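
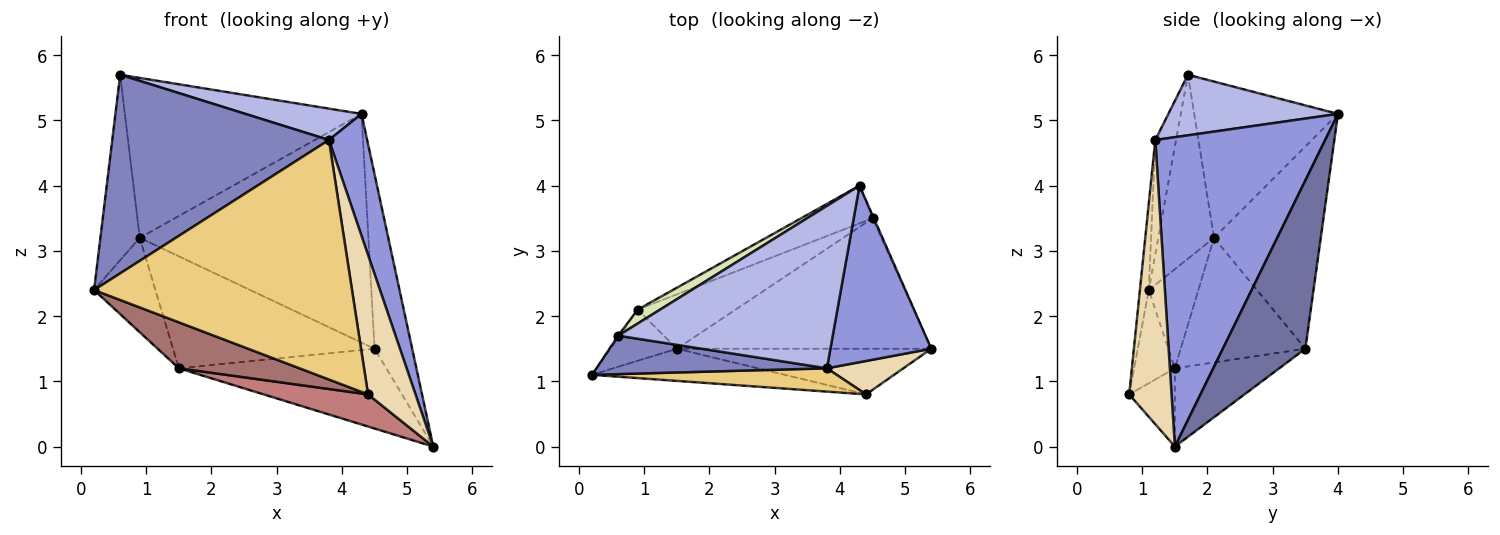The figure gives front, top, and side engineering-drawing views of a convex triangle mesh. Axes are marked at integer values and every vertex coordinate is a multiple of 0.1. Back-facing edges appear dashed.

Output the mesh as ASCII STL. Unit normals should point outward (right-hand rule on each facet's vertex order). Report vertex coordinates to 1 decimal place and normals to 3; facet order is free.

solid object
 facet normal 0.910 0.415 -0.007
  outer loop
   vertex 4.5 3.5 1.5
   vertex 4.3 4.0 5.1
   vertex 5.4 1.5 0.0
  endloop
 endfacet
 facet normal -0.094 -0.977 0.189
  outer loop
   vertex 3.8 1.2 4.7
   vertex 0.6 1.7 5.7
   vertex 0.2 1.1 2.4
  endloop
 endfacet
 facet normal 0.930 -0.209 0.303
  outer loop
   vertex 3.8 1.2 4.7
   vertex 5.4 1.5 0.0
   vertex 4.3 4.0 5.1
  endloop
 endfacet
 facet normal 0.267 -0.183 0.946
  outer loop
   vertex 3.8 1.2 4.7
   vertex 4.3 4.0 5.1
   vertex 0.6 1.7 5.7
  endloop
 endfacet
 facet normal -0.254 0.505 -0.825
  outer loop
   vertex 1.5 1.5 1.2
   vertex 4.5 3.5 1.5
   vertex 5.4 1.5 0.0
  endloop
 endfacet
 facet normal -0.418 0.896 -0.148
  outer loop
   vertex 0.9 2.1 3.2
   vertex 4.3 4.0 5.1
   vertex 4.5 3.5 1.5
  endloop
 endfacet
 facet normal -0.817 0.577 -0.006
  outer loop
   vertex 0.9 2.1 3.2
   vertex 0.2 1.1 2.4
   vertex 0.6 1.7 5.7
  endloop
 endfacet
 facet normal -0.518 0.852 0.074
  outer loop
   vertex 0.9 2.1 3.2
   vertex 0.6 1.7 5.7
   vertex 4.3 4.0 5.1
  endloop
 endfacet
 facet normal -0.579 0.716 -0.389
  outer loop
   vertex 0.9 2.1 3.2
   vertex 1.5 1.5 1.2
   vertex 0.2 1.1 2.4
  endloop
 endfacet
 facet normal -0.486 0.786 -0.382
  outer loop
   vertex 0.9 2.1 3.2
   vertex 4.5 3.5 1.5
   vertex 1.5 1.5 1.2
  endloop
 endfacet
 facet normal -0.034 -0.995 0.097
  outer loop
   vertex 4.4 0.8 0.8
   vertex 3.8 1.2 4.7
   vertex 0.2 1.1 2.4
  endloop
 endfacet
 facet normal 0.655 -0.735 0.176
  outer loop
   vertex 4.4 0.8 0.8
   vertex 5.4 1.5 0.0
   vertex 3.8 1.2 4.7
  endloop
 endfacet
 facet normal -0.267 -0.790 -0.552
  outer loop
   vertex 4.4 0.8 0.8
   vertex 0.2 1.1 2.4
   vertex 1.5 1.5 1.2
  endloop
 endfacet
 facet normal -0.244 -0.558 -0.793
  outer loop
   vertex 4.4 0.8 0.8
   vertex 1.5 1.5 1.2
   vertex 5.4 1.5 0.0
  endloop
 endfacet
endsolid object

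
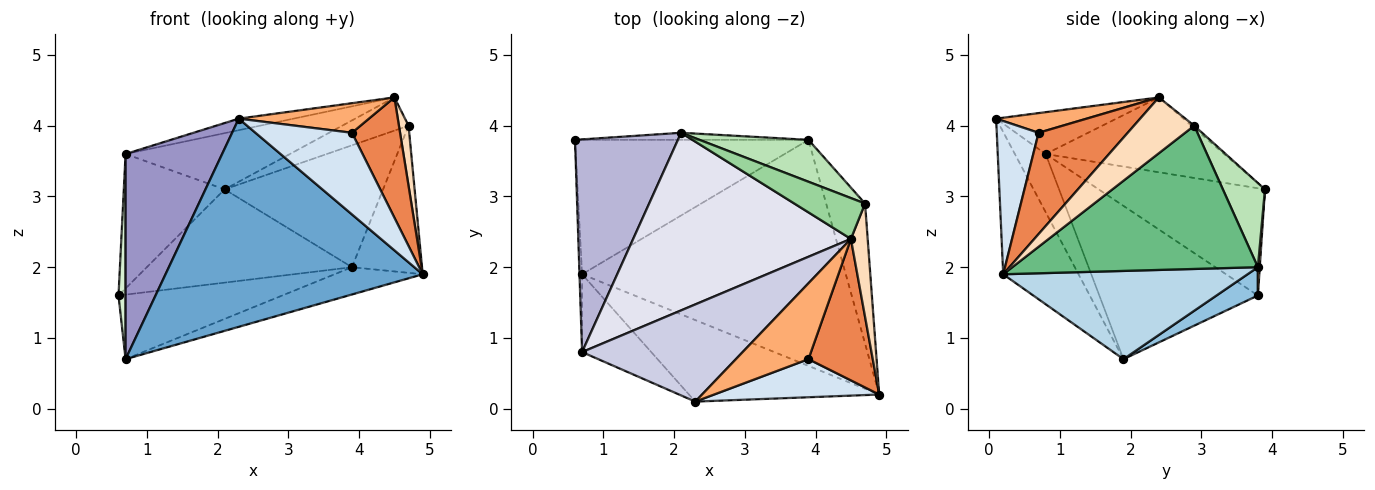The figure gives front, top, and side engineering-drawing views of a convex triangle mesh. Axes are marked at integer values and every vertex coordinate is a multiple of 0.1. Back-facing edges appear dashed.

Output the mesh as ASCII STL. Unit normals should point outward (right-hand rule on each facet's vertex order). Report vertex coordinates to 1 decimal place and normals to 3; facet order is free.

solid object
 facet normal -0.263 -0.898 -0.352
  outer loop
   vertex 0.7 1.9 0.7
   vertex 4.9 0.2 1.9
   vertex 2.3 0.1 4.1
  endloop
 endfacet
 facet normal 0.109 0.430 -0.896
  outer loop
   vertex 0.7 1.9 0.7
   vertex 0.6 3.8 1.6
   vertex 3.9 3.8 2.0
  endloop
 endfacet
 facet normal 0.315 0.114 -0.942
  outer loop
   vertex 0.7 1.9 0.7
   vertex 3.9 3.8 2.0
   vertex 4.9 0.2 1.9
  endloop
 endfacet
 facet normal 0.366 -0.843 0.394
  outer loop
   vertex 3.9 0.7 3.9
   vertex 2.3 0.1 4.1
   vertex 4.9 0.2 1.9
  endloop
 endfacet
 facet normal 0.768 -0.415 0.488
  outer loop
   vertex 3.9 0.7 3.9
   vertex 4.9 0.2 1.9
   vertex 4.5 2.4 4.4
  endloop
 endfacet
 facet normal 0.245 -0.352 0.903
  outer loop
   vertex 3.9 0.7 3.9
   vertex 4.5 2.4 4.4
   vertex 2.3 0.1 4.1
  endloop
 endfacet
 facet normal 0.009 0.997 -0.076
  outer loop
   vertex 2.1 3.9 3.1
   vertex 3.9 3.8 2.0
   vertex 0.6 3.8 1.6
  endloop
 endfacet
 facet normal 0.947 -0.151 0.284
  outer loop
   vertex 4.7 2.9 4.0
   vertex 4.5 2.4 4.4
   vertex 4.9 0.2 1.9
  endloop
 endfacet
 facet normal 0.930 0.265 -0.253
  outer loop
   vertex 4.7 2.9 4.0
   vertex 4.9 0.2 1.9
   vertex 3.9 3.8 2.0
  endloop
 endfacet
 facet normal -0.026 0.631 0.776
  outer loop
   vertex 4.7 2.9 4.0
   vertex 2.1 3.9 3.1
   vertex 4.5 2.4 4.4
  endloop
 endfacet
 facet normal 0.244 0.917 0.315
  outer loop
   vertex 4.7 2.9 4.0
   vertex 3.9 3.8 2.0
   vertex 2.1 3.9 3.1
  endloop
 endfacet
 facet normal -0.999 -0.045 -0.017
  outer loop
   vertex 0.7 0.8 3.6
   vertex 0.6 3.8 1.6
   vertex 0.7 1.9 0.7
  endloop
 endfacet
 facet normal -0.286 -0.896 -0.340
  outer loop
   vertex 0.7 0.8 3.6
   vertex 0.7 1.9 0.7
   vertex 2.3 0.1 4.1
  endloop
 endfacet
 facet normal -0.661 0.401 0.634
  outer loop
   vertex 0.7 0.8 3.6
   vertex 2.1 3.9 3.1
   vertex 0.6 3.8 1.6
  endloop
 endfacet
 facet normal -0.250 0.114 0.961
  outer loop
   vertex 0.7 0.8 3.6
   vertex 2.3 0.1 4.1
   vertex 4.5 2.4 4.4
  endloop
 endfacet
 facet normal -0.311 0.287 0.906
  outer loop
   vertex 0.7 0.8 3.6
   vertex 4.5 2.4 4.4
   vertex 2.1 3.9 3.1
  endloop
 endfacet
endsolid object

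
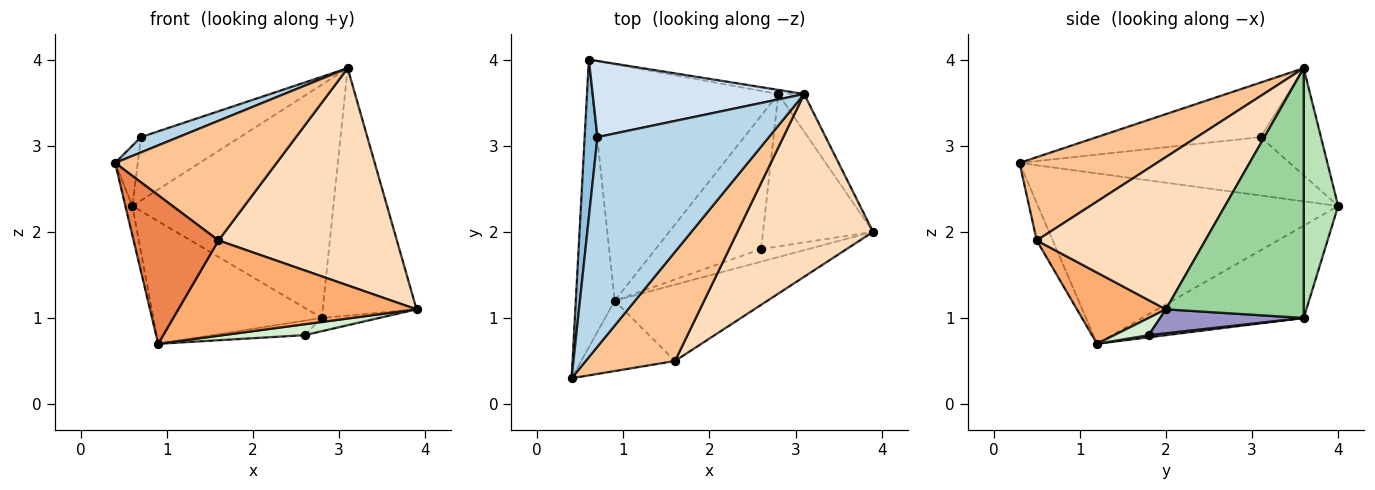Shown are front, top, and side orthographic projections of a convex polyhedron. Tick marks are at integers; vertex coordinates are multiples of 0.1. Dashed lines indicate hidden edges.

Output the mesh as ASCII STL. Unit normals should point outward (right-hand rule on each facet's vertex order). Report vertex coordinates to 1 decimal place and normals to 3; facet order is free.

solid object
 facet normal -0.975 0.023 -0.222
  outer loop
   vertex 0.9 1.2 0.7
   vertex 0.4 0.3 2.8
   vertex 0.6 4.0 2.3
  endloop
 endfacet
 facet normal -0.974 0.081 0.213
  outer loop
   vertex 0.7 3.1 3.1
   vertex 0.6 4.0 2.3
   vertex 0.4 0.3 2.8
  endloop
 endfacet
 facet normal -0.302 -0.069 0.951
  outer loop
   vertex 0.7 3.1 3.1
   vertex 0.4 0.3 2.8
   vertex 3.1 3.6 3.9
  endloop
 endfacet
 facet normal -0.363 0.596 0.716
  outer loop
   vertex 0.7 3.1 3.1
   vertex 3.1 3.6 3.9
   vertex 0.6 4.0 2.3
  endloop
 endfacet
 facet normal -0.168 -0.891 -0.422
  outer loop
   vertex 1.6 0.5 1.9
   vertex 0.4 0.3 2.8
   vertex 0.9 1.2 0.7
  endloop
 endfacet
 facet normal 0.280 -0.749 -0.600
  outer loop
   vertex 1.6 0.5 1.9
   vertex 0.9 1.2 0.7
   vertex 3.9 2.0 1.1
  endloop
 endfacet
 facet normal 0.532 -0.626 0.571
  outer loop
   vertex 1.6 0.5 1.9
   vertex 3.1 3.6 3.9
   vertex 0.4 0.3 2.8
  endloop
 endfacet
 facet normal 0.586 -0.620 0.522
  outer loop
   vertex 1.6 0.5 1.9
   vertex 3.9 2.0 1.1
   vertex 3.1 3.6 3.9
  endloop
 endfacet
 facet normal -0.403 0.421 -0.812
  outer loop
   vertex 2.8 3.6 1.0
   vertex 0.9 1.2 0.7
   vertex 0.6 4.0 2.3
  endloop
 endfacet
 facet normal 0.824 0.561 -0.085
  outer loop
   vertex 2.8 3.6 1.0
   vertex 3.1 3.6 3.9
   vertex 3.9 2.0 1.1
  endloop
 endfacet
 facet normal 0.169 0.985 -0.017
  outer loop
   vertex 2.8 3.6 1.0
   vertex 0.6 4.0 2.3
   vertex 3.1 3.6 3.9
  endloop
 endfacet
 facet normal 0.265 -0.630 -0.730
  outer loop
   vertex 2.6 1.8 0.8
   vertex 3.9 2.0 1.1
   vertex 0.9 1.2 0.7
  endloop
 endfacet
 facet normal 0.212 0.085 -0.974
  outer loop
   vertex 2.6 1.8 0.8
   vertex 2.8 3.6 1.0
   vertex 3.9 2.0 1.1
  endloop
 endfacet
 facet normal 0.020 0.108 -0.994
  outer loop
   vertex 2.6 1.8 0.8
   vertex 0.9 1.2 0.7
   vertex 2.8 3.6 1.0
  endloop
 endfacet
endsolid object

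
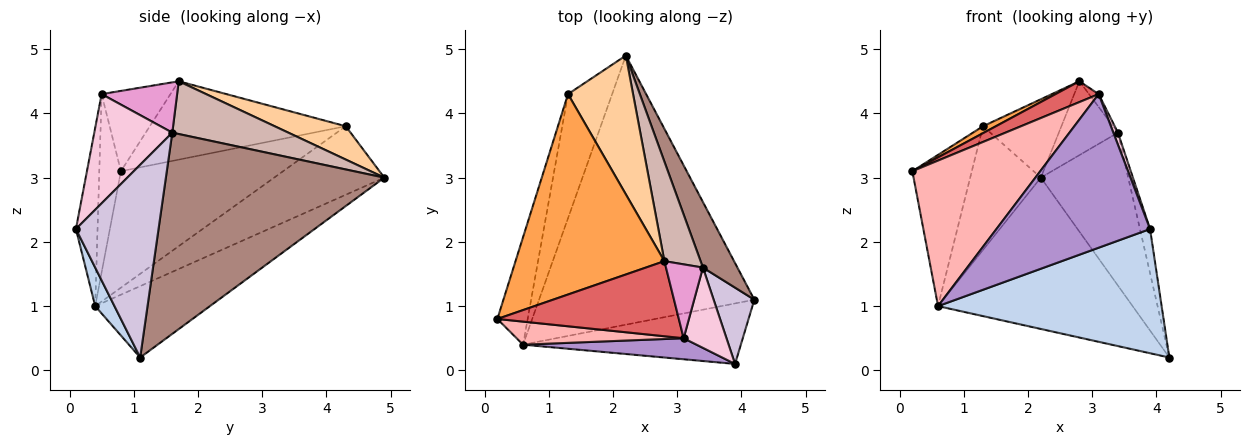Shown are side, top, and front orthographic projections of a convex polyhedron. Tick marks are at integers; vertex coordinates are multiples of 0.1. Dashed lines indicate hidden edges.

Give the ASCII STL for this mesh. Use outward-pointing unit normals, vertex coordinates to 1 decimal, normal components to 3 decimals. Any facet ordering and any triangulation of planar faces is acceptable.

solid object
 facet normal -0.278 0.471 -0.837
  outer loop
   vertex 0.6 0.4 1.0
   vertex 2.2 4.9 3.0
   vertex 4.2 1.1 0.2
  endloop
 endfacet
 facet normal 0.077 -0.896 -0.437
  outer loop
   vertex 0.6 0.4 1.0
   vertex 4.2 1.1 0.2
   vertex 3.9 0.1 2.2
  endloop
 endfacet
 facet normal -0.466 -0.031 0.884
  outer loop
   vertex 1.3 4.3 3.8
   vertex 0.2 0.8 3.1
   vertex 2.8 1.7 4.5
  endloop
 endfacet
 facet normal 0.407 0.449 0.795
  outer loop
   vertex 1.3 4.3 3.8
   vertex 2.8 1.7 4.5
   vertex 2.2 4.9 3.0
  endloop
 endfacet
 facet normal -0.912 0.334 -0.237
  outer loop
   vertex 1.3 4.3 3.8
   vertex 0.6 0.4 1.0
   vertex 0.2 0.8 3.1
  endloop
 endfacet
 facet normal -0.740 0.475 -0.476
  outer loop
   vertex 1.3 4.3 3.8
   vertex 2.2 4.9 3.0
   vertex 0.6 0.4 1.0
  endloop
 endfacet
 facet normal -0.392 -0.246 0.886
  outer loop
   vertex 3.1 0.5 4.3
   vertex 2.8 1.7 4.5
   vertex 0.2 0.8 3.1
  endloop
 endfacet
 facet normal -0.165 -0.974 0.154
  outer loop
   vertex 3.1 0.5 4.3
   vertex 0.2 0.8 3.1
   vertex 0.6 0.4 1.0
  endloop
 endfacet
 facet normal -0.138 -0.981 0.134
  outer loop
   vertex 3.1 0.5 4.3
   vertex 0.6 0.4 1.0
   vertex 3.9 0.1 2.2
  endloop
 endfacet
 facet normal 0.972 0.119 0.205
  outer loop
   vertex 3.4 1.6 3.7
   vertex 3.9 0.1 2.2
   vertex 4.2 1.1 0.2
  endloop
 endfacet
 facet normal 0.917 0.367 0.157
  outer loop
   vertex 3.4 1.6 3.7
   vertex 4.2 1.1 0.2
   vertex 2.2 4.9 3.0
  endloop
 endfacet
 facet normal 0.760 0.387 0.522
  outer loop
   vertex 3.4 1.6 3.7
   vertex 2.2 4.9 3.0
   vertex 2.8 1.7 4.5
  endloop
 endfacet
 facet normal 0.802 0.102 0.589
  outer loop
   vertex 3.4 1.6 3.7
   vertex 2.8 1.7 4.5
   vertex 3.1 0.5 4.3
  endloop
 endfacet
 facet normal 0.930 -0.055 0.365
  outer loop
   vertex 3.4 1.6 3.7
   vertex 3.1 0.5 4.3
   vertex 3.9 0.1 2.2
  endloop
 endfacet
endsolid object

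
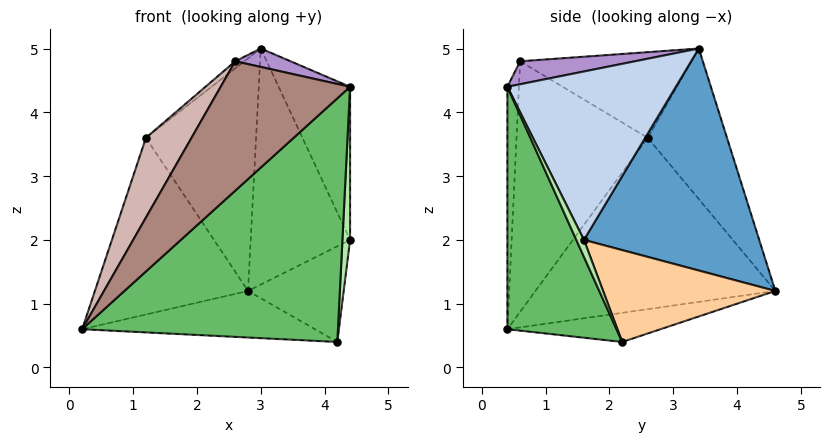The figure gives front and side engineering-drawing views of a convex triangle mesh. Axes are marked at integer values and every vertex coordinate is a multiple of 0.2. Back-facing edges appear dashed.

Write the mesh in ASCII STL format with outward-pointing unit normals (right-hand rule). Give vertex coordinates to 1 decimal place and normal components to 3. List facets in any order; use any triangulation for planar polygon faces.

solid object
 facet normal 0.865 0.490 0.109
  outer loop
   vertex 3.0 3.4 5.0
   vertex 4.4 1.6 2.0
   vertex 2.8 4.6 1.2
  endloop
 endfacet
 facet normal 0.904 0.383 0.192
  outer loop
   vertex 4.4 0.4 4.4
   vertex 4.4 1.6 2.0
   vertex 3.0 3.4 5.0
  endloop
 endfacet
 facet normal -0.152 0.231 -0.961
  outer loop
   vertex 4.2 2.2 0.4
   vertex 0.2 0.4 0.6
   vertex 2.8 4.6 1.2
  endloop
 endfacet
 facet normal 0.872 0.484 0.073
  outer loop
   vertex 4.2 2.2 0.4
   vertex 2.8 4.6 1.2
   vertex 4.4 1.6 2.0
  endloop
 endfacet
 facet normal 0.360 -0.844 -0.398
  outer loop
   vertex 4.2 2.2 0.4
   vertex 4.4 0.4 4.4
   vertex 0.2 0.4 0.6
  endloop
 endfacet
 facet normal 0.667 -0.667 -0.333
  outer loop
   vertex 4.2 2.2 0.4
   vertex 4.4 1.6 2.0
   vertex 4.4 0.4 4.4
  endloop
 endfacet
 facet normal -0.838 0.535 -0.113
  outer loop
   vertex 1.2 2.6 3.6
   vertex 2.8 4.6 1.2
   vertex 0.2 0.4 0.6
  endloop
 endfacet
 facet normal -0.561 0.780 0.276
  outer loop
   vertex 1.2 2.6 3.6
   vertex 3.0 3.4 5.0
   vertex 2.8 4.6 1.2
  endloop
 endfacet
 facet normal 0.205 -0.099 0.974
  outer loop
   vertex 2.6 0.6 4.8
   vertex 4.4 0.4 4.4
   vertex 3.0 3.4 5.0
  endloop
 endfacet
 facet normal -0.623 0.033 0.782
  outer loop
   vertex 2.6 0.6 4.8
   vertex 3.0 3.4 5.0
   vertex 1.2 2.6 3.6
  endloop
 endfacet
 facet normal -0.088 -0.991 0.098
  outer loop
   vertex 2.6 0.6 4.8
   vertex 0.2 0.4 0.6
   vertex 4.4 0.4 4.4
  endloop
 endfacet
 facet normal -0.826 -0.287 0.486
  outer loop
   vertex 2.6 0.6 4.8
   vertex 1.2 2.6 3.6
   vertex 0.2 0.4 0.6
  endloop
 endfacet
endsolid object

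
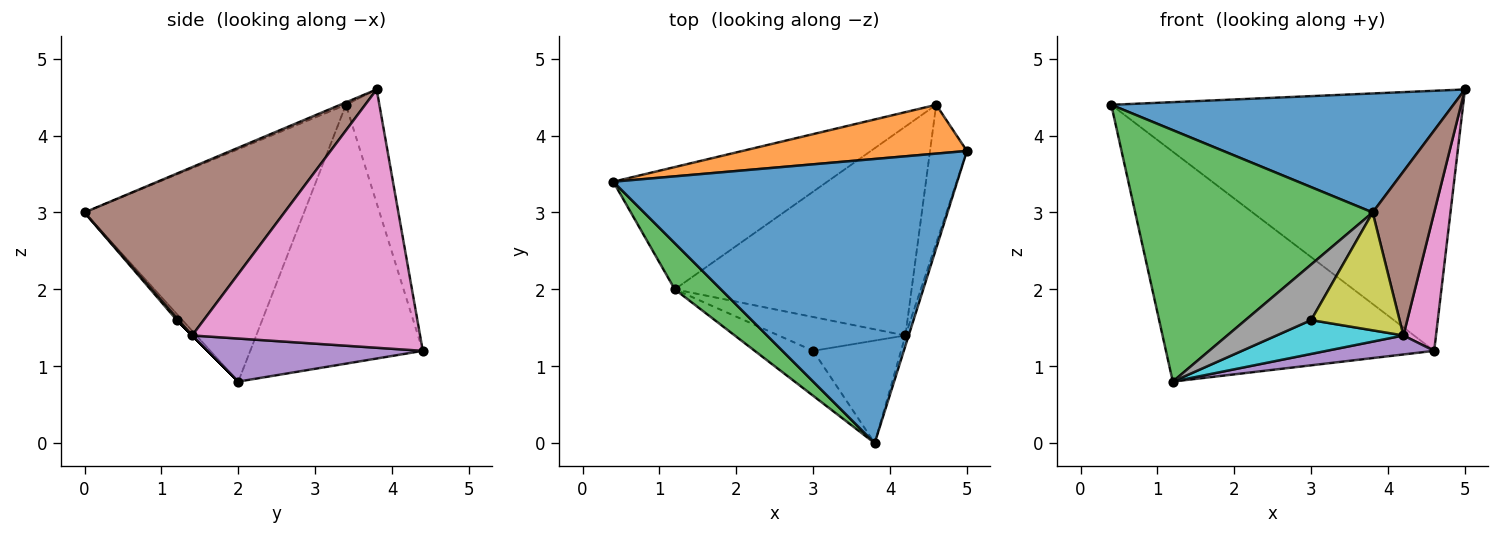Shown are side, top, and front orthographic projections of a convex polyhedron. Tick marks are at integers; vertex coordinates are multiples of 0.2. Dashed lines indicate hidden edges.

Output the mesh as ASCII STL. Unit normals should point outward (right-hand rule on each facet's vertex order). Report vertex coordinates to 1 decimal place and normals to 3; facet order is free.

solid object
 facet normal -0.007 -0.386 0.922
  outer loop
   vertex 3.8 0.0 3.0
   vertex 5.0 3.8 4.6
   vertex 0.4 3.4 4.4
  endloop
 endfacet
 facet normal -0.093 0.979 0.184
  outer loop
   vertex 4.6 4.4 1.2
   vertex 0.4 3.4 4.4
   vertex 5.0 3.8 4.6
  endloop
 endfacet
 facet normal -0.673 -0.728 0.134
  outer loop
   vertex 1.2 2.0 0.8
   vertex 3.8 0.0 3.0
   vertex 0.4 3.4 4.4
  endloop
 endfacet
 facet normal -0.494 0.768 -0.408
  outer loop
   vertex 1.2 2.0 0.8
   vertex 0.4 3.4 4.4
   vertex 4.6 4.4 1.2
  endloop
 endfacet
 facet normal 0.178 -0.089 -0.980
  outer loop
   vertex 4.2 1.4 1.4
   vertex 1.2 2.0 0.8
   vertex 4.6 4.4 1.2
  endloop
 endfacet
 facet normal 0.956 -0.294 -0.018
  outer loop
   vertex 4.2 1.4 1.4
   vertex 5.0 3.8 4.6
   vertex 3.8 0.0 3.0
  endloop
 endfacet
 facet normal 0.980 -0.140 -0.140
  outer loop
   vertex 4.2 1.4 1.4
   vertex 4.6 4.4 1.2
   vertex 5.0 3.8 4.6
  endloop
 endfacet
 facet normal -0.066 -0.776 -0.627
  outer loop
   vertex 3.0 1.2 1.6
   vertex 3.8 0.0 3.0
   vertex 1.2 2.0 0.8
  endloop
 endfacet
 facet normal 0.016 -0.755 -0.656
  outer loop
   vertex 3.0 1.2 1.6
   vertex 4.2 1.4 1.4
   vertex 3.8 0.0 3.0
  endloop
 endfacet
 facet normal 0.000 -0.707 -0.707
  outer loop
   vertex 3.0 1.2 1.6
   vertex 1.2 2.0 0.8
   vertex 4.2 1.4 1.4
  endloop
 endfacet
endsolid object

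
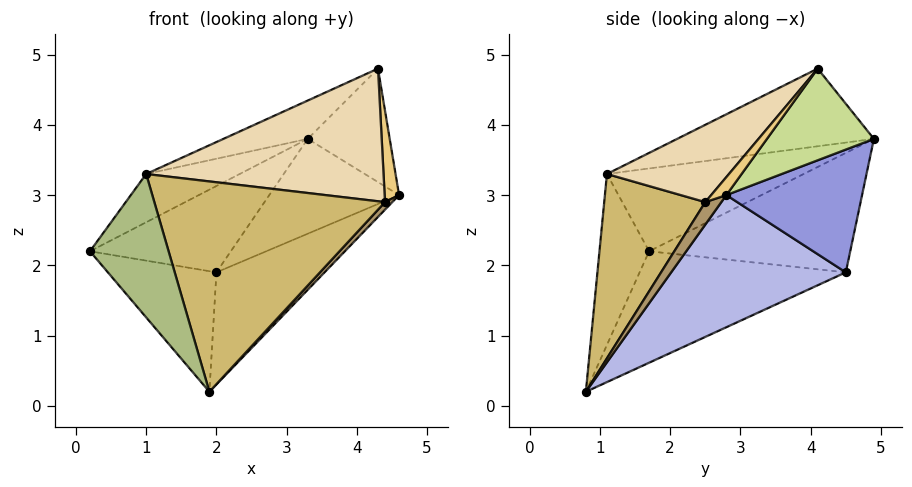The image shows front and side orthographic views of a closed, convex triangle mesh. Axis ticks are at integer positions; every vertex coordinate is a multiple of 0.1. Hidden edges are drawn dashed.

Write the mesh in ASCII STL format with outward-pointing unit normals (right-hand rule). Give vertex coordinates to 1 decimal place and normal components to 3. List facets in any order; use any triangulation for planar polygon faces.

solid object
 facet normal -0.750 0.525 0.402
  outer loop
   vertex 2.0 4.5 1.9
   vertex 0.2 1.7 2.2
   vertex 3.3 4.9 3.8
  endloop
 endfacet
 facet normal -0.638 0.336 -0.693
  outer loop
   vertex 2.0 4.5 1.9
   vertex 1.9 0.8 0.2
   vertex 0.2 1.7 2.2
  endloop
 endfacet
 facet normal 0.609 0.582 -0.539
  outer loop
   vertex 2.0 4.5 1.9
   vertex 3.3 4.9 3.8
   vertex 4.6 2.8 3.0
  endloop
 endfacet
 facet normal 0.545 0.338 -0.767
  outer loop
   vertex 2.0 4.5 1.9
   vertex 4.6 2.8 3.0
   vertex 1.9 0.8 0.2
  endloop
 endfacet
 facet normal -0.674 0.321 0.665
  outer loop
   vertex 1.0 1.1 3.3
   vertex 3.3 4.9 3.8
   vertex 0.2 1.7 2.2
  endloop
 endfacet
 facet normal -0.532 -0.843 -0.073
  outer loop
   vertex 1.0 1.1 3.3
   vertex 0.2 1.7 2.2
   vertex 1.9 0.8 0.2
  endloop
 endfacet
 facet normal 0.759 0.582 -0.294
  outer loop
   vertex 4.3 4.1 4.8
   vertex 4.6 2.8 3.0
   vertex 3.3 4.9 3.8
  endloop
 endfacet
 facet normal -0.579 0.248 0.777
  outer loop
   vertex 4.3 4.1 4.8
   vertex 3.3 4.9 3.8
   vertex 1.0 1.1 3.3
  endloop
 endfacet
 facet normal 0.787 -0.356 -0.504
  outer loop
   vertex 4.4 2.5 2.9
   vertex 1.9 0.8 0.2
   vertex 4.6 2.8 3.0
  endloop
 endfacet
 facet normal 0.393 -0.897 0.201
  outer loop
   vertex 4.4 2.5 2.9
   vertex 1.0 1.1 3.3
   vertex 1.9 0.8 0.2
  endloop
 endfacet
 facet normal 0.616 -0.586 0.526
  outer loop
   vertex 4.4 2.5 2.9
   vertex 4.6 2.8 3.0
   vertex 4.3 4.1 4.8
  endloop
 endfacet
 facet normal 0.362 -0.704 0.612
  outer loop
   vertex 4.4 2.5 2.9
   vertex 4.3 4.1 4.8
   vertex 1.0 1.1 3.3
  endloop
 endfacet
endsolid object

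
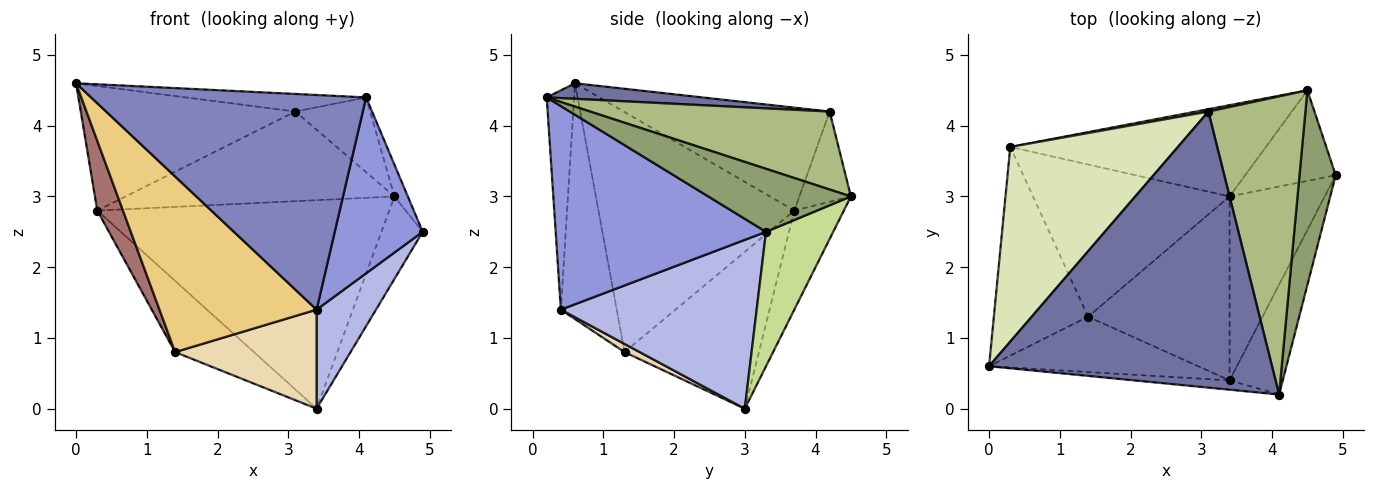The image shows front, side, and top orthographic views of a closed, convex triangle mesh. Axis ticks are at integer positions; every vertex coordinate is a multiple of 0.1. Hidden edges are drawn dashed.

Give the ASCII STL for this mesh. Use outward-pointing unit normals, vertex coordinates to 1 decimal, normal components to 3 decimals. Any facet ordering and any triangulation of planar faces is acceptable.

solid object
 facet normal 0.055 0.064 0.996
  outer loop
   vertex 3.1 4.2 4.2
   vertex 0.0 0.6 4.6
   vertex 4.1 0.2 4.4
  endloop
 endfacet
 facet normal -0.099 -0.994 -0.043
  outer loop
   vertex 3.4 0.4 1.4
   vertex 4.1 0.2 4.4
   vertex 0.0 0.6 4.6
  endloop
 endfacet
 facet normal 0.897 -0.375 -0.234
  outer loop
   vertex 3.4 0.4 1.4
   vertex 4.9 3.3 2.5
   vertex 4.1 0.2 4.4
  endloop
 endfacet
 facet normal 0.842 -0.256 -0.475
  outer loop
   vertex 3.4 0.4 1.4
   vertex 3.4 3.0 0.0
   vertex 4.9 3.3 2.5
  endloop
 endfacet
 facet normal 0.864 0.081 0.496
  outer loop
   vertex 4.5 4.5 3.0
   vertex 4.1 0.2 4.4
   vertex 4.9 3.3 2.5
  endloop
 endfacet
 facet normal 0.615 0.192 0.765
  outer loop
   vertex 4.5 4.5 3.0
   vertex 3.1 4.2 4.2
   vertex 4.1 0.2 4.4
  endloop
 endfacet
 facet normal 0.739 0.454 -0.498
  outer loop
   vertex 4.5 4.5 3.0
   vertex 4.9 3.3 2.5
   vertex 3.4 3.0 0.0
  endloop
 endfacet
 facet normal -0.460 0.479 0.748
  outer loop
   vertex 0.3 3.7 2.8
   vertex 0.0 0.6 4.6
   vertex 3.1 4.2 4.2
  endloop
 endfacet
 facet normal -0.154 0.905 -0.396
  outer loop
   vertex 0.3 3.7 2.8
   vertex 4.5 4.5 3.0
   vertex 3.4 3.0 0.0
  endloop
 endfacet
 facet normal -0.188 0.982 0.026
  outer loop
   vertex 0.3 3.7 2.8
   vertex 3.1 4.2 4.2
   vertex 4.5 4.5 3.0
  endloop
 endfacet
 facet normal -0.321 -0.903 -0.285
  outer loop
   vertex 1.4 1.3 0.8
   vertex 3.4 0.4 1.4
   vertex 0.0 0.6 4.6
  endloop
 endfacet
 facet normal 0.051 -0.473 -0.879
  outer loop
   vertex 1.4 1.3 0.8
   vertex 3.4 3.0 0.0
   vertex 3.4 0.4 1.4
  endloop
 endfacet
 facet normal -0.924 -0.121 -0.363
  outer loop
   vertex 1.4 1.3 0.8
   vertex 0.0 0.6 4.6
   vertex 0.3 3.7 2.8
  endloop
 endfacet
 facet normal -0.586 0.343 -0.734
  outer loop
   vertex 1.4 1.3 0.8
   vertex 0.3 3.7 2.8
   vertex 3.4 3.0 0.0
  endloop
 endfacet
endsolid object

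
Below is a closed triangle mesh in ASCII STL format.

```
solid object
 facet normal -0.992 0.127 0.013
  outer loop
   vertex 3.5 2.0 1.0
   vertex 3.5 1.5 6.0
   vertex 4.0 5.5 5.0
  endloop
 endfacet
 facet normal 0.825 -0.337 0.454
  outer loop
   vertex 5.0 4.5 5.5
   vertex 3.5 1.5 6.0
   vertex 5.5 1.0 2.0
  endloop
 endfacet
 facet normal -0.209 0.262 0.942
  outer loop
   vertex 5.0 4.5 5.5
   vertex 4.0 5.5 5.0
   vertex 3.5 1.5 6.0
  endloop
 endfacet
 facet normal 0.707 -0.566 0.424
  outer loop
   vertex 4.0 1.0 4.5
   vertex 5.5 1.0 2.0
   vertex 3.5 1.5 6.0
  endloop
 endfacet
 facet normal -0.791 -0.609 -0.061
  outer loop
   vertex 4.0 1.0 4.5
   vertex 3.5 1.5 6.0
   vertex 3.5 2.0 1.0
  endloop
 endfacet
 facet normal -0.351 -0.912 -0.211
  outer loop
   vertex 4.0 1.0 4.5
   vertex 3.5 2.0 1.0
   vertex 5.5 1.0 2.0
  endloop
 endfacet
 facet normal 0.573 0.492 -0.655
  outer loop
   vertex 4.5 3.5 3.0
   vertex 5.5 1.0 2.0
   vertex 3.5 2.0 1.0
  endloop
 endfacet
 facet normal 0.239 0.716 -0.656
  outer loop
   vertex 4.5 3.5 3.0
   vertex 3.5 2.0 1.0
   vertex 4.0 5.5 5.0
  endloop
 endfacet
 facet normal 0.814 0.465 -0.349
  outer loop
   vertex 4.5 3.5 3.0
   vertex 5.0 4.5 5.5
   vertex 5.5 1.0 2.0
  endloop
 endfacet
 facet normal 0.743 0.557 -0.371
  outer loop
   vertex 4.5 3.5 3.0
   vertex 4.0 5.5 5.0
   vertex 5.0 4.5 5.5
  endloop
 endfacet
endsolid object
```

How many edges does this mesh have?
15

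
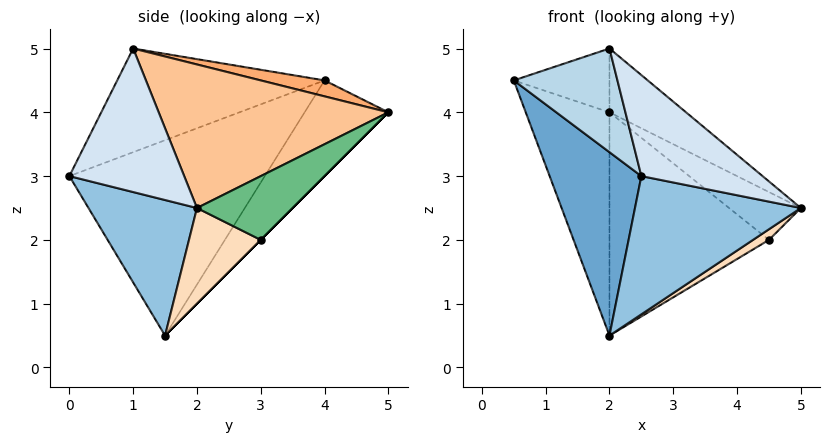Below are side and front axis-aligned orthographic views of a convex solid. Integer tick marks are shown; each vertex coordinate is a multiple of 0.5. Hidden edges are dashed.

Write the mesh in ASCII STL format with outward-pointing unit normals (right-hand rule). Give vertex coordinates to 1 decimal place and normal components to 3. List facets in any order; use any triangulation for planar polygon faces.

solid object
 facet normal -0.903 -0.424 -0.074
  outer loop
   vertex 2.0 1.5 0.5
   vertex 2.5 0.0 3.0
   vertex 0.5 4.0 4.5
  endloop
 endfacet
 facet normal 0.467 -0.714 -0.522
  outer loop
   vertex 2.0 1.5 0.5
   vertex 5.0 2.0 2.5
   vertex 2.5 0.0 3.0
  endloop
 endfacet
 facet normal -0.894 -0.447 0.000
  outer loop
   vertex 2.0 1.0 5.0
   vertex 0.5 4.0 4.5
   vertex 2.5 0.0 3.0
  endloop
 endfacet
 facet normal 0.606 -0.640 0.472
  outer loop
   vertex 2.0 1.0 5.0
   vertex 2.5 0.0 3.0
   vertex 5.0 2.0 2.5
  endloop
 endfacet
 facet normal -0.577 0.577 -0.577
  outer loop
   vertex 2.0 5.0 4.0
   vertex 2.0 1.5 0.5
   vertex 0.5 4.0 4.5
  endloop
 endfacet
 facet normal 0.160 0.239 0.958
  outer loop
   vertex 2.0 5.0 4.0
   vertex 0.5 4.0 4.5
   vertex 2.0 1.0 5.0
  endloop
 endfacet
 facet normal 0.588 0.196 0.784
  outer loop
   vertex 2.0 5.0 4.0
   vertex 2.0 1.0 5.0
   vertex 5.0 2.0 2.5
  endloop
 endfacet
 facet normal 0.565 -0.125 -0.816
  outer loop
   vertex 4.5 3.0 2.0
   vertex 5.0 2.0 2.5
   vertex 2.0 1.5 0.5
  endloop
 endfacet
 facet normal 0.743 0.557 0.371
  outer loop
   vertex 4.5 3.0 2.0
   vertex 2.0 5.0 4.0
   vertex 5.0 2.0 2.5
  endloop
 endfacet
 facet normal 0.000 0.707 -0.707
  outer loop
   vertex 4.5 3.0 2.0
   vertex 2.0 1.5 0.5
   vertex 2.0 5.0 4.0
  endloop
 endfacet
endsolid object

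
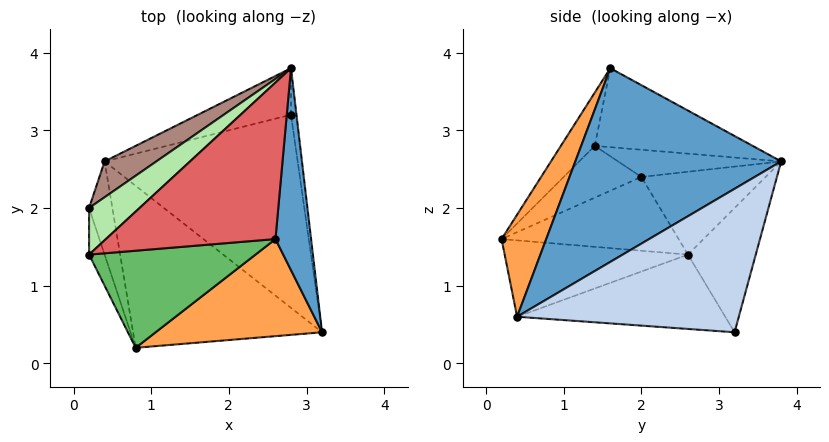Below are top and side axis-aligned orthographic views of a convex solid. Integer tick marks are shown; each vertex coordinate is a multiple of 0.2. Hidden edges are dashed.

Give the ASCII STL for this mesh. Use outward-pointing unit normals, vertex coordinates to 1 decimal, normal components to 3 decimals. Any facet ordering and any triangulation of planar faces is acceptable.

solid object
 facet normal 0.983 0.009 0.181
  outer loop
   vertex 2.6 1.6 3.8
   vertex 3.2 0.4 0.6
   vertex 2.8 3.8 2.6
  endloop
 endfacet
 facet normal 0.990 0.139 -0.038
  outer loop
   vertex 2.8 3.2 0.4
   vertex 2.8 3.8 2.6
   vertex 3.2 0.4 0.6
  endloop
 endfacet
 facet normal 0.233 -0.895 0.379
  outer loop
   vertex 0.8 0.2 1.6
   vertex 3.2 0.4 0.6
   vertex 2.6 1.6 3.8
  endloop
 endfacet
 facet normal -0.941 -0.188 -0.282
  outer loop
   vertex 0.2 1.4 2.8
   vertex 0.2 2.0 2.4
   vertex 0.8 0.2 1.6
  endloop
 endfacet
 facet normal -0.205 -0.741 0.639
  outer loop
   vertex 0.2 1.4 2.8
   vertex 0.8 0.2 1.6
   vertex 2.6 1.6 3.8
  endloop
 endfacet
 facet normal -0.409 0.506 0.759
  outer loop
   vertex 0.2 1.4 2.8
   vertex 2.8 3.8 2.6
   vertex 0.2 2.0 2.4
  endloop
 endfacet
 facet normal -0.373 0.470 0.800
  outer loop
   vertex 0.2 1.4 2.8
   vertex 2.6 1.6 3.8
   vertex 2.8 3.8 2.6
  endloop
 endfacet
 facet normal -0.357 -0.117 -0.927
  outer loop
   vertex 0.4 2.6 1.4
   vertex 2.8 3.2 0.4
   vertex 3.2 0.4 0.6
  endloop
 endfacet
 facet normal -0.371 -0.138 -0.918
  outer loop
   vertex 0.4 2.6 1.4
   vertex 3.2 0.4 0.6
   vertex 0.8 0.2 1.6
  endloop
 endfacet
 facet normal -0.938 -0.181 -0.296
  outer loop
   vertex 0.4 2.6 1.4
   vertex 0.8 0.2 1.6
   vertex 0.2 2.0 2.4
  endloop
 endfacet
 facet normal -0.552 0.759 0.345
  outer loop
   vertex 0.4 2.6 1.4
   vertex 0.2 2.0 2.4
   vertex 2.8 3.8 2.6
  endloop
 endfacet
 facet normal -0.331 0.910 -0.248
  outer loop
   vertex 0.4 2.6 1.4
   vertex 2.8 3.8 2.6
   vertex 2.8 3.2 0.4
  endloop
 endfacet
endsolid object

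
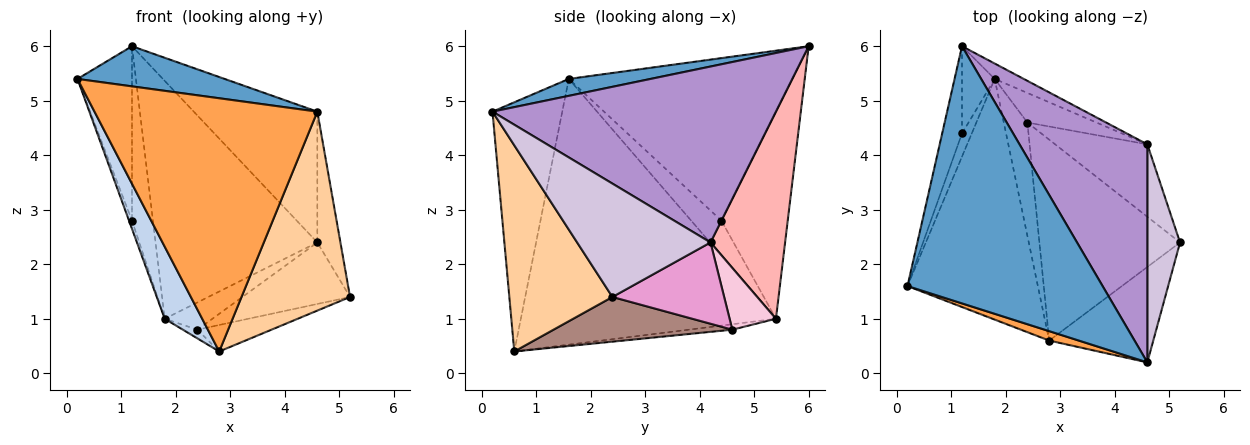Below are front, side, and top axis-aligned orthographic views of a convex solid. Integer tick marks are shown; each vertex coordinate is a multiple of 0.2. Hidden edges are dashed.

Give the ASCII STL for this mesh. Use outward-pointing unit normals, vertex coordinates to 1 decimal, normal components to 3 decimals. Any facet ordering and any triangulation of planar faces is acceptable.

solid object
 facet normal 0.085 -0.154 0.984
  outer loop
   vertex 4.6 0.2 4.8
   vertex 1.2 6.0 6.0
   vertex 0.2 1.6 5.4
  endloop
 endfacet
 facet normal -0.890 -0.131 -0.437
  outer loop
   vertex 2.8 0.6 0.4
   vertex 0.2 1.6 5.4
   vertex 1.8 5.4 1.0
  endloop
 endfacet
 facet normal -0.299 -0.954 0.035
  outer loop
   vertex 2.8 0.6 0.4
   vertex 4.6 0.2 4.8
   vertex 0.2 1.6 5.4
  endloop
 endfacet
 facet normal 0.650 -0.685 -0.328
  outer loop
   vertex 2.8 0.6 0.4
   vertex 5.2 2.4 1.4
   vertex 4.6 0.2 4.8
  endloop
 endfacet
 facet normal -0.965 0.235 -0.118
  outer loop
   vertex 1.2 4.4 2.8
   vertex 0.2 1.6 5.4
   vertex 1.2 6.0 6.0
  endloop
 endfacet
 facet normal -0.959 0.094 -0.267
  outer loop
   vertex 1.2 4.4 2.8
   vertex 1.8 5.4 1.0
   vertex 0.2 1.6 5.4
  endloop
 endfacet
 facet normal -0.943 0.298 -0.149
  outer loop
   vertex 1.2 4.4 2.8
   vertex 1.2 6.0 6.0
   vertex 1.8 5.4 1.0
  endloop
 endfacet
 facet normal 0.418 0.907 -0.059
  outer loop
   vertex 4.6 4.2 2.4
   vertex 1.8 5.4 1.0
   vertex 1.2 6.0 6.0
  endloop
 endfacet
 facet normal 0.763 0.333 0.554
  outer loop
   vertex 4.6 4.2 2.4
   vertex 1.2 6.0 6.0
   vertex 4.6 0.2 4.8
  endloop
 endfacet
 facet normal 0.948 0.164 0.273
  outer loop
   vertex 4.6 4.2 2.4
   vertex 4.6 0.2 4.8
   vertex 5.2 2.4 1.4
  endloop
 endfacet
 facet normal 0.301 0.125 -0.946
  outer loop
   vertex 2.4 4.6 0.8
   vertex 5.2 2.4 1.4
   vertex 2.8 0.6 0.4
  endloop
 endfacet
 facet normal -0.224 0.075 -0.972
  outer loop
   vertex 2.4 4.6 0.8
   vertex 2.8 0.6 0.4
   vertex 1.8 5.4 1.0
  endloop
 endfacet
 facet normal 0.558 0.537 -0.633
  outer loop
   vertex 2.4 4.6 0.8
   vertex 4.6 4.2 2.4
   vertex 5.2 2.4 1.4
  endloop
 endfacet
 facet normal 0.550 0.566 -0.614
  outer loop
   vertex 2.4 4.6 0.8
   vertex 1.8 5.4 1.0
   vertex 4.6 4.2 2.4
  endloop
 endfacet
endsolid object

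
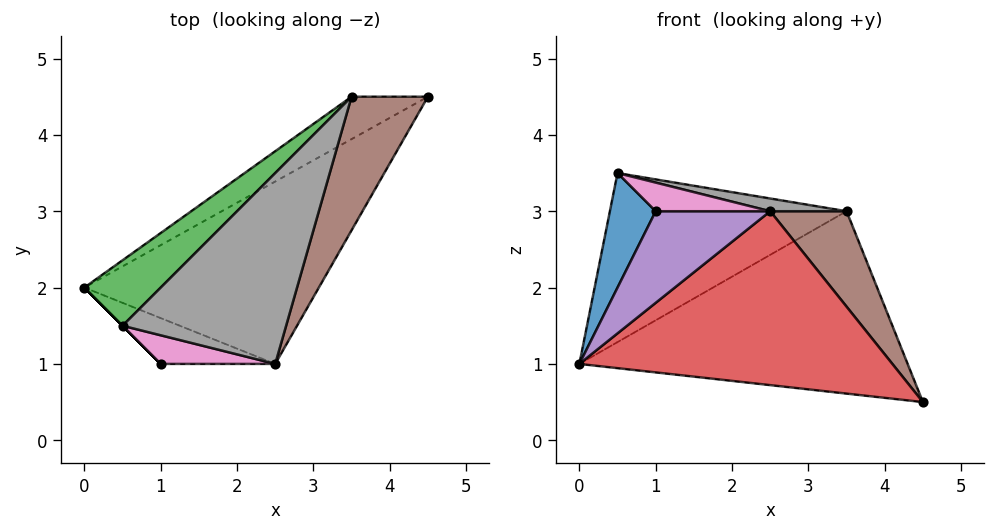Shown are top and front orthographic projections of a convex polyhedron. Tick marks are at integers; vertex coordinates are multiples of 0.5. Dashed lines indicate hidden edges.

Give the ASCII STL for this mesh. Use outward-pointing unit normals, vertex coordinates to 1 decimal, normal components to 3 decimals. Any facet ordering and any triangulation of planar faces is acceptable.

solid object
 facet normal -0.707 -0.707 0.000
  outer loop
   vertex 0.5 1.5 3.5
   vertex 0.0 2.0 1.0
   vertex 1.0 1.0 3.0
  endloop
 endfacet
 facet normal -0.493 0.848 -0.197
  outer loop
   vertex 3.5 4.5 3.0
   vertex 4.5 4.5 0.5
   vertex 0.0 2.0 1.0
  endloop
 endfacet
 facet normal -0.657 0.703 0.272
  outer loop
   vertex 3.5 4.5 3.0
   vertex 0.0 2.0 1.0
   vertex 0.5 1.5 3.5
  endloop
 endfacet
 facet normal 0.290 -0.660 -0.693
  outer loop
   vertex 2.5 1.0 3.0
   vertex 0.0 2.0 1.0
   vertex 4.5 4.5 0.5
  endloop
 endfacet
 facet normal 0.000 -0.894 -0.447
  outer loop
   vertex 2.5 1.0 3.0
   vertex 1.0 1.0 3.0
   vertex 0.0 2.0 1.0
  endloop
 endfacet
 facet normal 0.897 -0.256 0.359
  outer loop
   vertex 2.5 1.0 3.0
   vertex 4.5 4.5 0.5
   vertex 3.5 4.5 3.0
  endloop
 endfacet
 facet normal 0.000 -0.707 0.707
  outer loop
   vertex 2.5 1.0 3.0
   vertex 0.5 1.5 3.5
   vertex 1.0 1.0 3.0
  endloop
 endfacet
 facet normal 0.227 -0.065 0.972
  outer loop
   vertex 2.5 1.0 3.0
   vertex 3.5 4.5 3.0
   vertex 0.5 1.5 3.5
  endloop
 endfacet
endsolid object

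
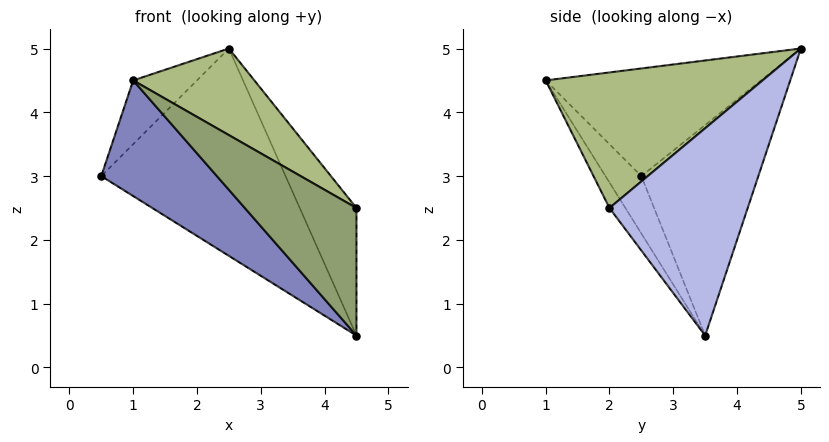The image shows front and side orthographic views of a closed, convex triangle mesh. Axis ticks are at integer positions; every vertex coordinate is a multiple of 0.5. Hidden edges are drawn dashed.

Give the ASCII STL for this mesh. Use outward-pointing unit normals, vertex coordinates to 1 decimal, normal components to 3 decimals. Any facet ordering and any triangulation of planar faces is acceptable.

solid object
 facet normal -0.475 0.749 -0.461
  outer loop
   vertex 2.5 5.0 5.0
   vertex 4.5 3.5 0.5
   vertex 0.5 2.5 3.0
  endloop
 endfacet
 facet normal -0.225 -0.725 -0.650
  outer loop
   vertex 1.0 1.0 4.5
   vertex 0.5 2.5 3.0
   vertex 4.5 3.5 0.5
  endloop
 endfacet
 facet normal -0.821 0.243 0.517
  outer loop
   vertex 1.0 1.0 4.5
   vertex 2.5 5.0 5.0
   vertex 0.5 2.5 3.0
  endloop
 endfacet
 facet normal 0.890 0.365 0.274
  outer loop
   vertex 4.5 2.0 2.5
   vertex 4.5 3.5 0.5
   vertex 2.5 5.0 5.0
  endloop
 endfacet
 facet normal -0.114 -0.795 -0.596
  outer loop
   vertex 4.5 2.0 2.5
   vertex 1.0 1.0 4.5
   vertex 4.5 3.5 0.5
  endloop
 endfacet
 facet normal 0.536 -0.300 0.789
  outer loop
   vertex 4.5 2.0 2.5
   vertex 2.5 5.0 5.0
   vertex 1.0 1.0 4.5
  endloop
 endfacet
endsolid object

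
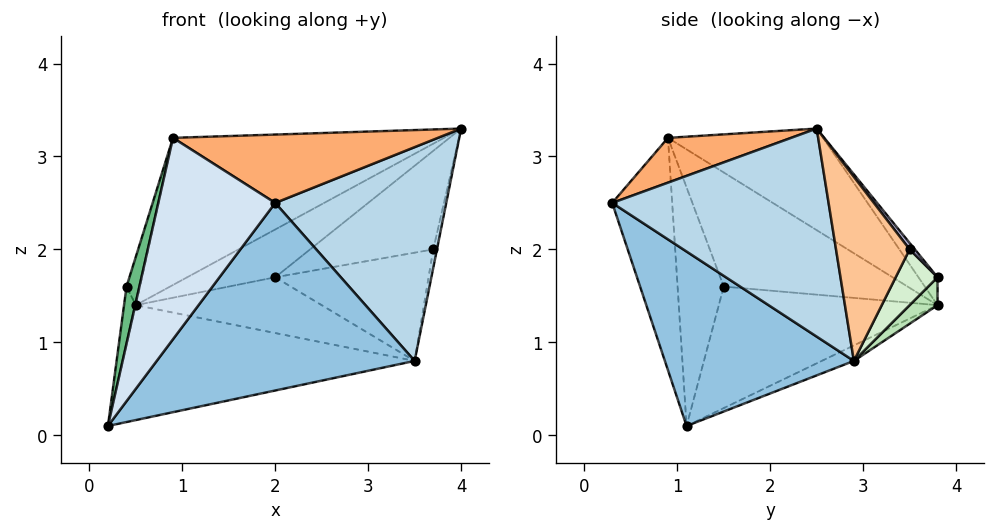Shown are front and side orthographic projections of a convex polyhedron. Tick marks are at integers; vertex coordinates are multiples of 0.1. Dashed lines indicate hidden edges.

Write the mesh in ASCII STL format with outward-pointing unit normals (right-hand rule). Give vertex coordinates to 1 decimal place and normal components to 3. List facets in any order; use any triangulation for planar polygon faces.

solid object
 facet normal -0.048 0.438 -0.898
  outer loop
   vertex 3.5 2.9 0.8
   vertex 0.2 1.1 0.1
   vertex 0.5 3.8 1.4
  endloop
 endfacet
 facet normal 0.481 -0.657 -0.580
  outer loop
   vertex 3.5 2.9 0.8
   vertex 2.0 0.3 2.5
   vertex 0.2 1.1 0.1
  endloop
 endfacet
 facet normal 0.760 -0.601 -0.248
  outer loop
   vertex 3.5 2.9 0.8
   vertex 4.0 2.5 3.3
   vertex 2.0 0.3 2.5
  endloop
 endfacet
 facet normal -0.456 -0.889 0.046
  outer loop
   vertex 0.9 0.9 3.2
   vertex 0.2 1.1 0.1
   vertex 2.0 0.3 2.5
  endloop
 endfacet
 facet normal -0.274 0.480 0.834
  outer loop
   vertex 0.9 0.9 3.2
   vertex 4.0 2.5 3.3
   vertex 0.5 3.8 1.4
  endloop
 endfacet
 facet normal 0.240 -0.517 0.821
  outer loop
   vertex 0.9 0.9 3.2
   vertex 2.0 0.3 2.5
   vertex 4.0 2.5 3.3
  endloop
 endfacet
 facet normal 0.981 0.050 -0.188
  outer loop
   vertex 3.7 3.5 2.0
   vertex 4.0 2.5 3.3
   vertex 3.5 2.9 0.8
  endloop
 endfacet
 facet normal -0.992 0.053 0.118
  outer loop
   vertex 0.4 1.5 1.6
   vertex 0.5 3.8 1.4
   vertex 0.2 1.1 0.1
  endloop
 endfacet
 facet normal -0.944 -0.264 0.196
  outer loop
   vertex 0.4 1.5 1.6
   vertex 0.2 1.1 0.1
   vertex 0.9 0.9 3.2
  endloop
 endfacet
 facet normal -0.945 0.069 0.321
  outer loop
   vertex 0.4 1.5 1.6
   vertex 0.9 0.9 3.2
   vertex 0.5 3.8 1.4
  endloop
 endfacet
 facet normal 0.119 0.794 -0.596
  outer loop
   vertex 2.0 3.8 1.7
   vertex 3.5 2.9 0.8
   vertex 0.5 3.8 1.4
  endloop
 endfacet
 facet normal 0.233 0.854 -0.466
  outer loop
   vertex 2.0 3.8 1.7
   vertex 3.7 3.5 2.0
   vertex 3.5 2.9 0.8
  endloop
 endfacet
 facet normal -0.145 0.671 0.727
  outer loop
   vertex 2.0 3.8 1.7
   vertex 0.5 3.8 1.4
   vertex 4.0 2.5 3.3
  endloop
 endfacet
 facet normal 0.034 0.796 0.604
  outer loop
   vertex 2.0 3.8 1.7
   vertex 4.0 2.5 3.3
   vertex 3.7 3.5 2.0
  endloop
 endfacet
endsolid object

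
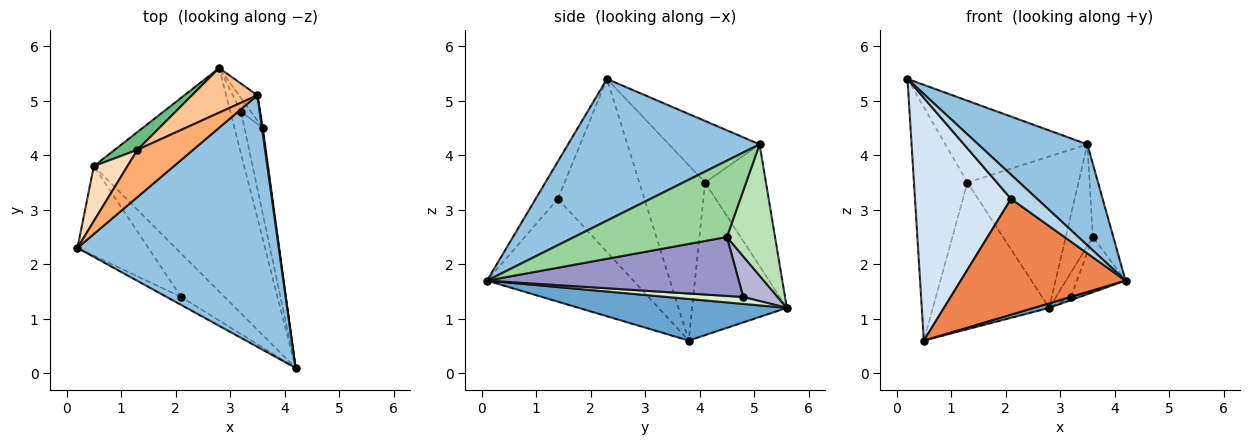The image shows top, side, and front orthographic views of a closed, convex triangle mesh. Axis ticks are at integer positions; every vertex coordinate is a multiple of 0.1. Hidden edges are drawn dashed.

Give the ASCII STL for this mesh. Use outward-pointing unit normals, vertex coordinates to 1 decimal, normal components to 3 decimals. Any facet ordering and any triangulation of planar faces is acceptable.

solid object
 facet normal 0.267 -0.020 -0.964
  outer loop
   vertex 0.5 3.8 0.6
   vertex 2.8 5.6 1.2
   vertex 4.2 0.1 1.7
  endloop
 endfacet
 facet normal 0.547 -0.312 0.777
  outer loop
   vertex 3.5 5.1 4.2
   vertex 0.2 2.3 5.4
   vertex 4.2 0.1 1.7
  endloop
 endfacet
 facet normal -0.630 -0.738 -0.242
  outer loop
   vertex 2.1 1.4 3.2
   vertex 4.2 0.1 1.7
   vertex 0.2 2.3 5.4
  endloop
 endfacet
 facet normal -0.645 -0.717 -0.264
  outer loop
   vertex 2.1 1.4 3.2
   vertex 0.2 2.3 5.4
   vertex 0.5 3.8 0.6
  endloop
 endfacet
 facet normal -0.639 -0.720 -0.271
  outer loop
   vertex 2.1 1.4 3.2
   vertex 0.5 3.8 0.6
   vertex 4.2 0.1 1.7
  endloop
 endfacet
 facet normal -0.484 0.758 0.438
  outer loop
   vertex 1.3 4.1 3.5
   vertex 0.2 2.3 5.4
   vertex 3.5 5.1 4.2
  endloop
 endfacet
 facet normal -0.465 0.849 0.250
  outer loop
   vertex 1.3 4.1 3.5
   vertex 3.5 5.1 4.2
   vertex 2.8 5.6 1.2
  endloop
 endfacet
 facet normal -0.767 0.624 0.147
  outer loop
   vertex 1.3 4.1 3.5
   vertex 0.5 3.8 0.6
   vertex 0.2 2.3 5.4
  endloop
 endfacet
 facet normal -0.629 0.772 0.094
  outer loop
   vertex 1.3 4.1 3.5
   vertex 2.8 5.6 1.2
   vertex 0.5 3.8 0.6
  endloop
 endfacet
 facet normal 0.991 0.133 0.011
  outer loop
   vertex 3.6 4.5 2.5
   vertex 3.5 5.1 4.2
   vertex 4.2 0.1 1.7
  endloop
 endfacet
 facet normal 0.865 0.487 -0.121
  outer loop
   vertex 3.6 4.5 2.5
   vertex 2.8 5.6 1.2
   vertex 3.5 5.1 4.2
  endloop
 endfacet
 facet normal 0.543 0.062 -0.838
  outer loop
   vertex 3.2 4.8 1.4
   vertex 4.2 0.1 1.7
   vertex 2.8 5.6 1.2
  endloop
 endfacet
 facet normal 0.939 0.181 -0.292
  outer loop
   vertex 3.2 4.8 1.4
   vertex 3.6 4.5 2.5
   vertex 4.2 0.1 1.7
  endloop
 endfacet
 facet normal 0.894 0.392 -0.218
  outer loop
   vertex 3.2 4.8 1.4
   vertex 2.8 5.6 1.2
   vertex 3.6 4.5 2.5
  endloop
 endfacet
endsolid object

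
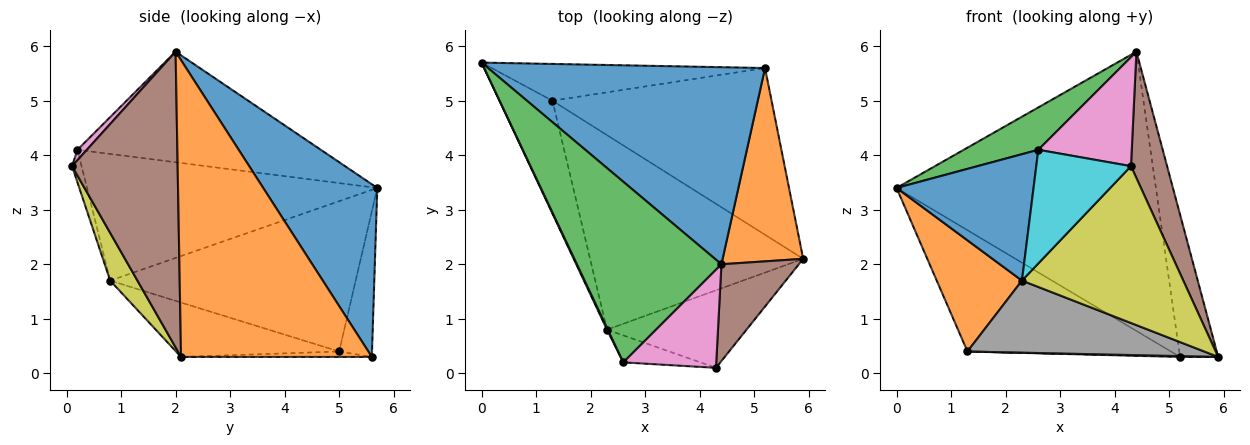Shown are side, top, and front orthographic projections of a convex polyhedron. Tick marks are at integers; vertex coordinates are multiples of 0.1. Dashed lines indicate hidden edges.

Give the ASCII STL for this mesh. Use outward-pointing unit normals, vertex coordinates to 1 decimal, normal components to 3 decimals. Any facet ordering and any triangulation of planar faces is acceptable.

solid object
 facet normal 0.338 0.769 0.543
  outer loop
   vertex 4.4 2.0 5.9
   vertex 5.2 5.6 0.3
   vertex 0.0 5.7 3.4
  endloop
 endfacet
 facet normal 0.948 0.190 0.257
  outer loop
   vertex 4.4 2.0 5.9
   vertex 5.9 2.1 0.3
   vertex 5.2 5.6 0.3
  endloop
 endfacet
 facet normal -0.598 -0.183 0.781
  outer loop
   vertex 2.6 0.2 4.1
   vertex 4.4 2.0 5.9
   vertex 0.0 5.7 3.4
  endloop
 endfacet
 facet normal -0.153 0.946 -0.287
  outer loop
   vertex 1.3 5.0 0.4
   vertex 0.0 5.7 3.4
   vertex 5.2 5.6 0.3
  endloop
 endfacet
 facet normal -0.025 -0.005 -1.000
  outer loop
   vertex 1.3 5.0 0.4
   vertex 5.2 5.6 0.3
   vertex 5.9 2.1 0.3
  endloop
 endfacet
 facet normal 0.918 -0.314 0.240
  outer loop
   vertex 4.3 0.1 3.8
   vertex 5.9 2.1 0.3
   vertex 4.4 2.0 5.9
  endloop
 endfacet
 facet normal 0.074 -0.741 0.667
  outer loop
   vertex 4.3 0.1 3.8
   vertex 4.4 2.0 5.9
   vertex 2.6 0.2 4.1
  endloop
 endfacet
 facet normal -0.233 -0.338 -0.912
  outer loop
   vertex 2.3 0.8 1.7
   vertex 1.3 5.0 0.4
   vertex 5.9 2.1 0.3
  endloop
 endfacet
 facet normal 0.150 -0.886 -0.438
  outer loop
   vertex 2.3 0.8 1.7
   vertex 5.9 2.1 0.3
   vertex 4.3 0.1 3.8
  endloop
 endfacet
 facet normal -0.098 -0.968 -0.230
  outer loop
   vertex 2.3 0.8 1.7
   vertex 4.3 0.1 3.8
   vertex 2.6 0.2 4.1
  endloop
 endfacet
 facet normal -0.904 -0.427 0.006
  outer loop
   vertex 2.3 0.8 1.7
   vertex 2.6 0.2 4.1
   vertex 0.0 5.7 3.4
  endloop
 endfacet
 facet normal -0.896 -0.311 -0.316
  outer loop
   vertex 2.3 0.8 1.7
   vertex 0.0 5.7 3.4
   vertex 1.3 5.0 0.4
  endloop
 endfacet
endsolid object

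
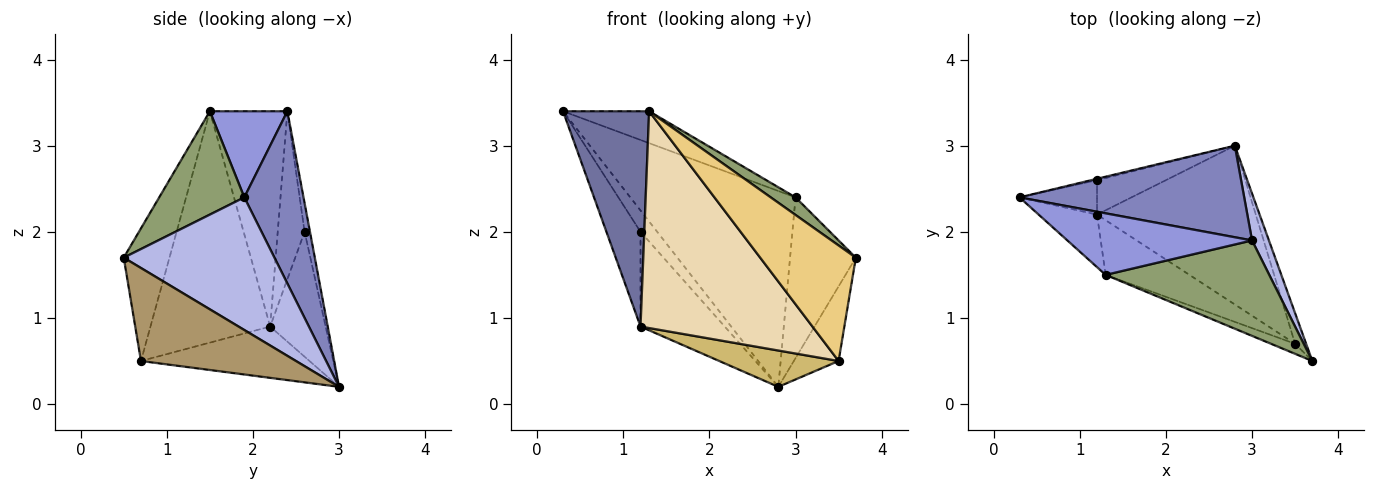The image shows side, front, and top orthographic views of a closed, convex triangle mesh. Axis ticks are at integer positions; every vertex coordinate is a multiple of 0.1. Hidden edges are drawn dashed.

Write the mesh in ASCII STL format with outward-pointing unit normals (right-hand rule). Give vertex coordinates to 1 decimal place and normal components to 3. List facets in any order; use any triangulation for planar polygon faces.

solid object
 facet normal -0.658 -0.731 -0.178
  outer loop
   vertex 1.2 2.2 0.9
   vertex 1.3 1.5 3.4
   vertex 0.3 2.4 3.4
  endloop
 endfacet
 facet normal 0.309 0.862 0.403
  outer loop
   vertex 3.0 1.9 2.4
   vertex 2.8 3.0 0.2
   vertex 0.3 2.4 3.4
  endloop
 endfacet
 facet normal 0.383 0.425 0.820
  outer loop
   vertex 3.0 1.9 2.4
   vertex 0.3 2.4 3.4
   vertex 1.3 1.5 3.4
  endloop
 endfacet
 facet normal 0.910 0.397 0.116
  outer loop
   vertex 3.0 1.9 2.4
   vertex 3.7 0.5 1.7
   vertex 2.8 3.0 0.2
  endloop
 endfacet
 facet normal 0.528 -0.154 0.835
  outer loop
   vertex 3.0 1.9 2.4
   vertex 1.3 1.5 3.4
   vertex 3.7 0.5 1.7
  endloop
 endfacet
 facet normal -0.306 0.950 -0.061
  outer loop
   vertex 1.2 2.6 2.0
   vertex 0.3 2.4 3.4
   vertex 2.8 3.0 0.2
  endloop
 endfacet
 facet normal -0.595 0.755 -0.275
  outer loop
   vertex 1.2 2.6 2.0
   vertex 1.2 2.2 0.9
   vertex 0.3 2.4 3.4
  endloop
 endfacet
 facet normal -0.527 0.799 -0.291
  outer loop
   vertex 1.2 2.6 2.0
   vertex 2.8 3.0 0.2
   vertex 1.2 2.2 0.9
  endloop
 endfacet
 facet normal 0.955 0.276 -0.113
  outer loop
   vertex 3.5 0.7 0.5
   vertex 2.8 3.0 0.2
   vertex 3.7 0.5 1.7
  endloop
 endfacet
 facet normal -0.300 -0.213 -0.930
  outer loop
   vertex 3.5 0.7 0.5
   vertex 1.2 2.2 0.9
   vertex 2.8 3.0 0.2
  endloop
 endfacet
 facet normal -0.430 -0.899 -0.078
  outer loop
   vertex 3.5 0.7 0.5
   vertex 3.7 0.5 1.7
   vertex 1.3 1.5 3.4
  endloop
 endfacet
 facet normal -0.559 -0.804 -0.203
  outer loop
   vertex 3.5 0.7 0.5
   vertex 1.3 1.5 3.4
   vertex 1.2 2.2 0.9
  endloop
 endfacet
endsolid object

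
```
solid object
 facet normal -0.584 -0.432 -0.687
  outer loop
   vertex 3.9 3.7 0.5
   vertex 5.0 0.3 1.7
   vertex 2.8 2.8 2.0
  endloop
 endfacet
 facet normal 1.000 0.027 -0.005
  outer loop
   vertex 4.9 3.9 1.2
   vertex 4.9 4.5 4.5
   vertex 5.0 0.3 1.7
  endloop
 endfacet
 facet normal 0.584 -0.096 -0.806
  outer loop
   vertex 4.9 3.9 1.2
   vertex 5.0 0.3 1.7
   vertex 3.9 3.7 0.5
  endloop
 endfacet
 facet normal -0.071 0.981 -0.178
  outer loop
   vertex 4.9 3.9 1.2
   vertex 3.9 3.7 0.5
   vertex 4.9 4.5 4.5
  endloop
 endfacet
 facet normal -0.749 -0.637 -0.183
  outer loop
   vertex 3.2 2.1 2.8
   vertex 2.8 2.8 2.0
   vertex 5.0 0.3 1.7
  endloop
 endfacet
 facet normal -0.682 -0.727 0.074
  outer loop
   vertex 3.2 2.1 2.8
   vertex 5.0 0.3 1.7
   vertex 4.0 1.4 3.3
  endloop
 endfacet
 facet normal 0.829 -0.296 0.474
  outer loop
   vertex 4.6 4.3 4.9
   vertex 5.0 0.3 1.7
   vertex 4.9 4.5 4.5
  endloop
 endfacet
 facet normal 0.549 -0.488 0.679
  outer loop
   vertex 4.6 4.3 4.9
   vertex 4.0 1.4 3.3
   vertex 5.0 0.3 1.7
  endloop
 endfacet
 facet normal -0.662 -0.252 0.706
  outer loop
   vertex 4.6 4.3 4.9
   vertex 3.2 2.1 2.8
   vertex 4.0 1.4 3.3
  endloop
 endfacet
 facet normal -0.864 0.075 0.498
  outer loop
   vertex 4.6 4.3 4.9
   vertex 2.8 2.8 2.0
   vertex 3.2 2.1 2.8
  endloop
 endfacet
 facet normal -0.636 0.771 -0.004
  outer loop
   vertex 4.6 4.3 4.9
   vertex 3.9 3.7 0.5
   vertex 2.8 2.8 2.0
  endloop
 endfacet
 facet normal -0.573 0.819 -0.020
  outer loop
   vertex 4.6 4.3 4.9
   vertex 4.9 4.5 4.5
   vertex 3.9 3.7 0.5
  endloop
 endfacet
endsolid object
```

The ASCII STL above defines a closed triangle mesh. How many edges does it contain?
18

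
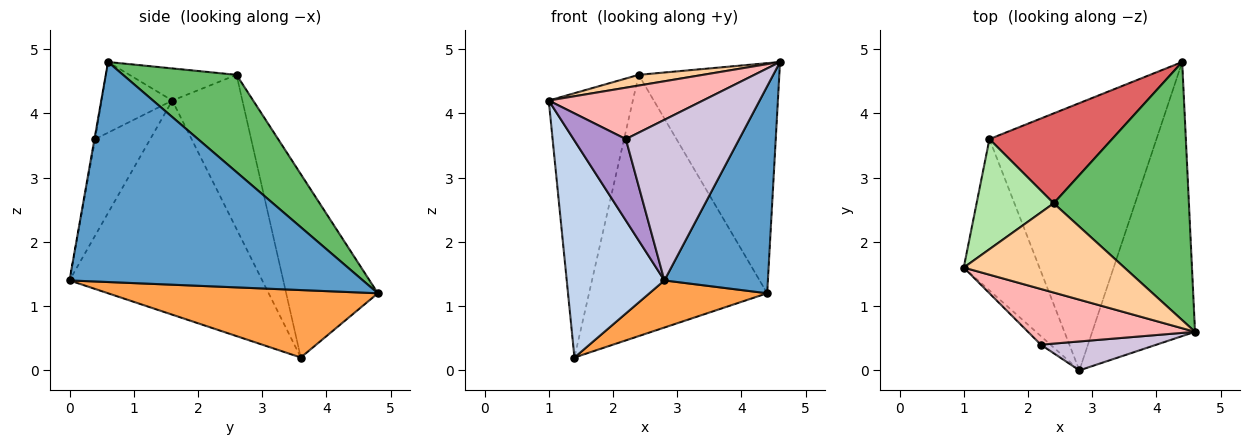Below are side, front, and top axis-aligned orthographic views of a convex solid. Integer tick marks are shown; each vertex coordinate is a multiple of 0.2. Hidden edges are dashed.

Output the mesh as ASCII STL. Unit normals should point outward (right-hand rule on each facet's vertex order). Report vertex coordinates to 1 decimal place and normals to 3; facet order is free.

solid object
 facet normal 0.863 -0.304 -0.403
  outer loop
   vertex 2.8 0.0 1.4
   vertex 4.4 4.8 1.2
   vertex 4.6 0.6 4.8
  endloop
 endfacet
 facet normal -0.851 -0.431 -0.301
  outer loop
   vertex 1.4 3.6 0.2
   vertex 2.8 0.0 1.4
   vertex 1.0 1.6 4.2
  endloop
 endfacet
 facet normal 0.370 -0.161 -0.915
  outer loop
   vertex 1.4 3.6 0.2
   vertex 4.4 4.8 1.2
   vertex 2.8 0.0 1.4
  endloop
 endfacet
 facet normal -0.195 -0.117 0.974
  outer loop
   vertex 2.4 2.6 4.6
   vertex 1.0 1.6 4.2
   vertex 4.6 0.6 4.8
  endloop
 endfacet
 facet normal 0.473 0.586 0.658
  outer loop
   vertex 2.4 2.6 4.6
   vertex 4.6 0.6 4.8
   vertex 4.4 4.8 1.2
  endloop
 endfacet
 facet normal -0.610 0.732 0.305
  outer loop
   vertex 2.4 2.6 4.6
   vertex 1.4 3.6 0.2
   vertex 1.0 1.6 4.2
  endloop
 endfacet
 facet normal -0.438 0.850 0.293
  outer loop
   vertex 2.4 2.6 4.6
   vertex 4.4 4.8 1.2
   vertex 1.4 3.6 0.2
  endloop
 endfacet
 facet normal -0.297 -0.648 0.702
  outer loop
   vertex 2.2 0.4 3.6
   vertex 4.6 0.6 4.8
   vertex 1.0 1.6 4.2
  endloop
 endfacet
 facet normal -0.723 -0.687 -0.072
  outer loop
   vertex 2.2 0.4 3.6
   vertex 1.0 1.6 4.2
   vertex 2.8 0.0 1.4
  endloop
 endfacet
 facet normal -0.007 -0.984 0.177
  outer loop
   vertex 2.2 0.4 3.6
   vertex 2.8 0.0 1.4
   vertex 4.6 0.6 4.8
  endloop
 endfacet
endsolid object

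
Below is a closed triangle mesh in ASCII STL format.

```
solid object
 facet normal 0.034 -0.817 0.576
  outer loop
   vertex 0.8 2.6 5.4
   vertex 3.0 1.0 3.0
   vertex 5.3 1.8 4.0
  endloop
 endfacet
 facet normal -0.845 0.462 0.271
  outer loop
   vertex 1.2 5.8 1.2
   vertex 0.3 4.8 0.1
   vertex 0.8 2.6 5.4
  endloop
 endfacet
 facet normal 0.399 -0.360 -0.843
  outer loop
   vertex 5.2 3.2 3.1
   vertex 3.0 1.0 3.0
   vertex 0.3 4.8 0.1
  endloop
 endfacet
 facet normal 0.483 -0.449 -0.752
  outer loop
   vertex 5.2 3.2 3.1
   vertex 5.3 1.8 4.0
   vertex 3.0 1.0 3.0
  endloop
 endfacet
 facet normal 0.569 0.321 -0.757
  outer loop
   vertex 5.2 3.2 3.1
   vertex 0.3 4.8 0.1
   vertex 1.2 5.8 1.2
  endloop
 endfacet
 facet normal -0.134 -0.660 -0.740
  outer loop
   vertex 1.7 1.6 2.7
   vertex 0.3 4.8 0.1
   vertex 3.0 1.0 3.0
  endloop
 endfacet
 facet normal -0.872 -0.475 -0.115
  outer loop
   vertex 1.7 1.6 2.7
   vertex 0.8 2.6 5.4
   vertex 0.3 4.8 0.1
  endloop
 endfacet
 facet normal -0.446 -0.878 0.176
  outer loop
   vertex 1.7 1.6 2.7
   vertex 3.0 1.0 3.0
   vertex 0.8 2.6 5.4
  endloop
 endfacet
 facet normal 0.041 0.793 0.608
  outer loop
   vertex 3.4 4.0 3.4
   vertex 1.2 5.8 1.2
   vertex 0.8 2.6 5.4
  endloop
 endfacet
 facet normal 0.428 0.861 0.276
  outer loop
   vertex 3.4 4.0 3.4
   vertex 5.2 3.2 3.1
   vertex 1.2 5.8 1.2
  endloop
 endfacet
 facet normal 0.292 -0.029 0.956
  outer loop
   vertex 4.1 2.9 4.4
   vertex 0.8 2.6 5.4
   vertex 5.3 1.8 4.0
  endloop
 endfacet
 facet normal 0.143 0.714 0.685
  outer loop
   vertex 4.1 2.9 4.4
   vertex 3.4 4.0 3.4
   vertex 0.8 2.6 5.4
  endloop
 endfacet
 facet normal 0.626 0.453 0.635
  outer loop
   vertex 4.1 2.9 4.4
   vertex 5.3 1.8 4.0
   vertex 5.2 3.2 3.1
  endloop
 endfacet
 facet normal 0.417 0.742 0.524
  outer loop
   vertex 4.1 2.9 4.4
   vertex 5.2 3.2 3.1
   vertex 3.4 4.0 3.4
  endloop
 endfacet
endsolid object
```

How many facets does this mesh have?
14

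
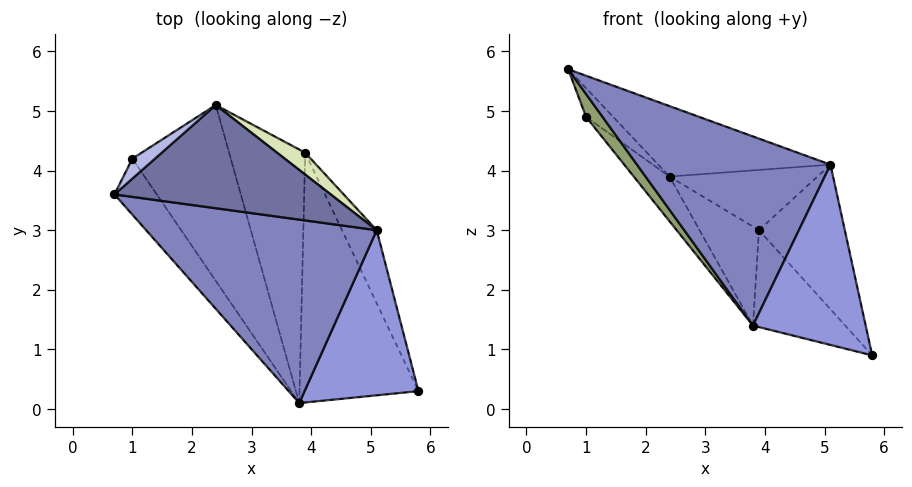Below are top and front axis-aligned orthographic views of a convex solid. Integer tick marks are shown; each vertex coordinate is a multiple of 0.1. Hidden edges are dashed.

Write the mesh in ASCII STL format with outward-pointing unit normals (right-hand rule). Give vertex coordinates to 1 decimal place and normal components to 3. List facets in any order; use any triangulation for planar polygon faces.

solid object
 facet normal 0.353 0.527 0.773
  outer loop
   vertex 5.1 3.0 4.1
   vertex 2.4 5.1 3.9
   vertex 0.7 3.6 5.7
  endloop
 endfacet
 facet normal 0.153 -0.709 0.688
  outer loop
   vertex 5.1 3.0 4.1
   vertex 0.7 3.6 5.7
   vertex 3.8 0.1 1.4
  endloop
 endfacet
 facet normal 0.236 -0.717 0.656
  outer loop
   vertex 5.1 3.0 4.1
   vertex 3.8 0.1 1.4
   vertex 5.8 0.3 0.9
  endloop
 endfacet
 facet normal -0.119 0.815 0.567
  outer loop
   vertex 1.0 4.2 4.9
   vertex 0.7 3.6 5.7
   vertex 2.4 5.1 3.9
  endloop
 endfacet
 facet normal -0.863 -0.191 -0.467
  outer loop
   vertex 1.0 4.2 4.9
   vertex 3.8 0.1 1.4
   vertex 0.7 3.6 5.7
  endloop
 endfacet
 facet normal -0.648 0.188 -0.738
  outer loop
   vertex 1.0 4.2 4.9
   vertex 2.4 5.1 3.9
   vertex 3.8 0.1 1.4
  endloop
 endfacet
 facet normal 0.810 0.524 -0.265
  outer loop
   vertex 3.9 4.3 3.0
   vertex 5.1 3.0 4.1
   vertex 5.8 0.3 0.9
  endloop
 endfacet
 facet normal 0.577 0.768 0.279
  outer loop
   vertex 3.9 4.3 3.0
   vertex 2.4 5.1 3.9
   vertex 5.1 3.0 4.1
  endloop
 endfacet
 facet normal -0.260 0.349 -0.900
  outer loop
   vertex 3.9 4.3 3.0
   vertex 5.8 0.3 0.9
   vertex 3.8 0.1 1.4
  endloop
 endfacet
 facet normal -0.343 0.342 -0.875
  outer loop
   vertex 3.9 4.3 3.0
   vertex 3.8 0.1 1.4
   vertex 2.4 5.1 3.9
  endloop
 endfacet
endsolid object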